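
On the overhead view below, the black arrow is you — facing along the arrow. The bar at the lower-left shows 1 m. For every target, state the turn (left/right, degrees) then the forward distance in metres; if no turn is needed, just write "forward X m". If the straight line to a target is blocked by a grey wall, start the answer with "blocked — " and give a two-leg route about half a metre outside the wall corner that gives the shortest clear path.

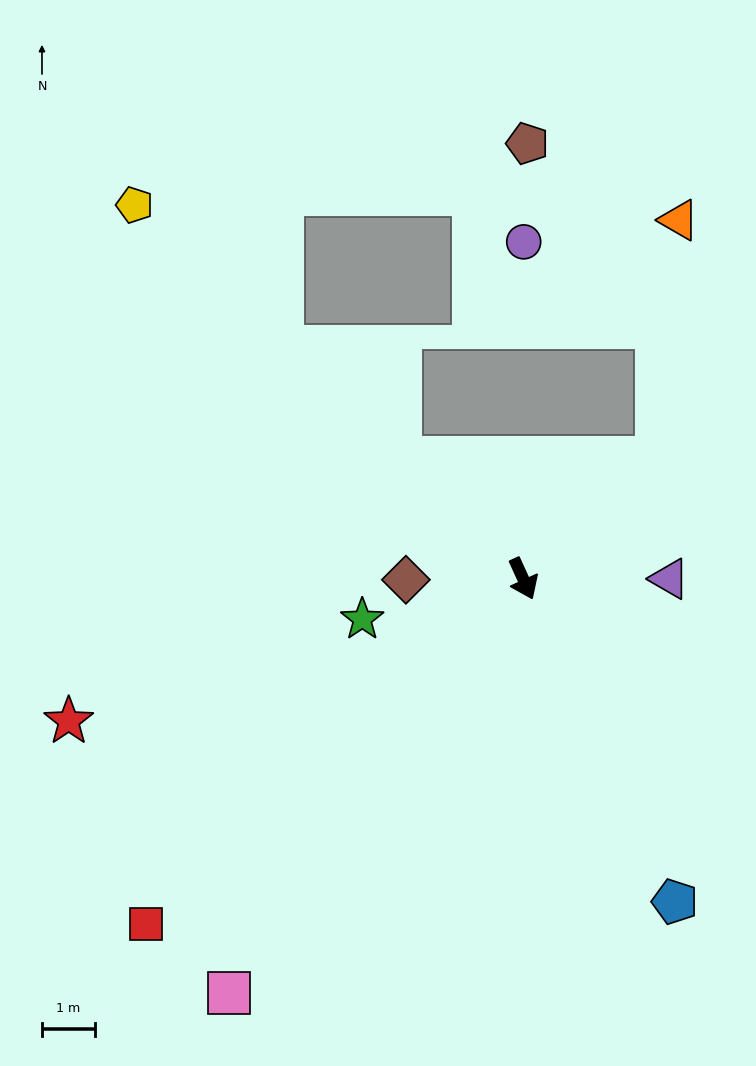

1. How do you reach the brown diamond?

turn right 114°, forward 2.2 m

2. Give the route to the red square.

turn right 72°, forward 9.6 m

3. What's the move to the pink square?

turn right 60°, forward 9.6 m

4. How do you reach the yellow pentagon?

turn right 158°, forward 10.2 m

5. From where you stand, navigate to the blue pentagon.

forward 6.7 m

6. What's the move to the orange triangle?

blocked — turn left 107°, forward 3.4 m, then turn left 43°, forward 4.5 m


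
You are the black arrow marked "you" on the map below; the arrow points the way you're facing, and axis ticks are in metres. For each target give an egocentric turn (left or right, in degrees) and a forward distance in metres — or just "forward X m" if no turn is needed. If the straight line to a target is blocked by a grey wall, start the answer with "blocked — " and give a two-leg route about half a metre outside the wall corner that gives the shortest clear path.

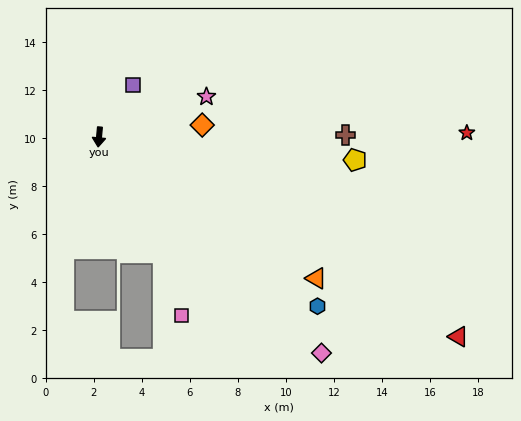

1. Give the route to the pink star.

turn left 116°, forward 4.8 m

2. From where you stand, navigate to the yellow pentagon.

turn left 90°, forward 10.7 m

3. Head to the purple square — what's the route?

turn left 152°, forward 2.6 m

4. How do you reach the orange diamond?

turn left 102°, forward 4.3 m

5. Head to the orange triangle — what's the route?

turn left 62°, forward 10.8 m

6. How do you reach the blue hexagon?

turn left 57°, forward 11.5 m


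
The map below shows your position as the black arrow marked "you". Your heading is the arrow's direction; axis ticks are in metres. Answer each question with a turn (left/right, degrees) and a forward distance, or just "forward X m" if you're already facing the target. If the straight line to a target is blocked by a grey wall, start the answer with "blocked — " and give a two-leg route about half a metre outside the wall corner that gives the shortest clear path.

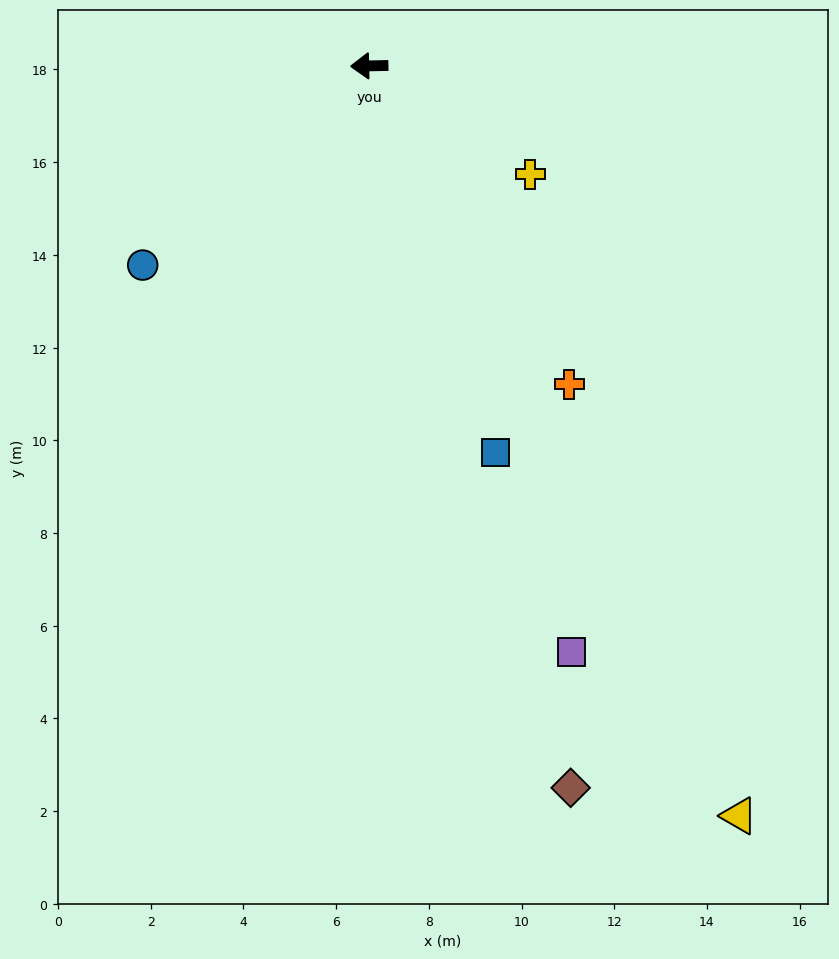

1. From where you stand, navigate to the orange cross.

turn left 121°, forward 8.1 m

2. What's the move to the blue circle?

turn left 40°, forward 6.5 m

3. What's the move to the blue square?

turn left 107°, forward 8.8 m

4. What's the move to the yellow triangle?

turn left 115°, forward 18.0 m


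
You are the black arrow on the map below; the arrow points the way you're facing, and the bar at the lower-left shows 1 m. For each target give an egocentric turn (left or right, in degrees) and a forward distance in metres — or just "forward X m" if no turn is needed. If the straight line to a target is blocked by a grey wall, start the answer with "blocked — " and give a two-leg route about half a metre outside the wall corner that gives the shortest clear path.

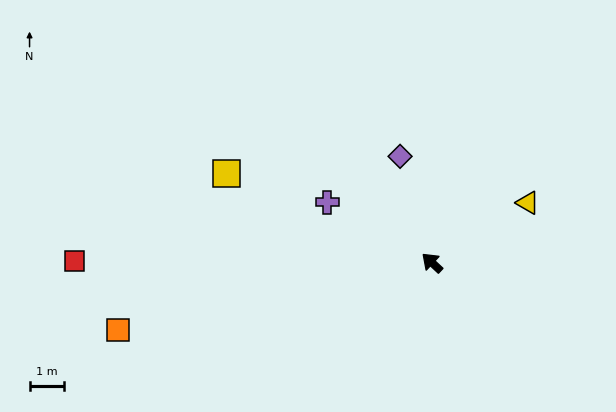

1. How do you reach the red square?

turn left 43°, forward 10.5 m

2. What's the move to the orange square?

turn left 55°, forward 9.4 m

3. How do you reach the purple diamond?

turn right 30°, forward 3.2 m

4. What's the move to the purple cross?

turn left 13°, forward 3.5 m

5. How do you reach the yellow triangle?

turn right 105°, forward 3.3 m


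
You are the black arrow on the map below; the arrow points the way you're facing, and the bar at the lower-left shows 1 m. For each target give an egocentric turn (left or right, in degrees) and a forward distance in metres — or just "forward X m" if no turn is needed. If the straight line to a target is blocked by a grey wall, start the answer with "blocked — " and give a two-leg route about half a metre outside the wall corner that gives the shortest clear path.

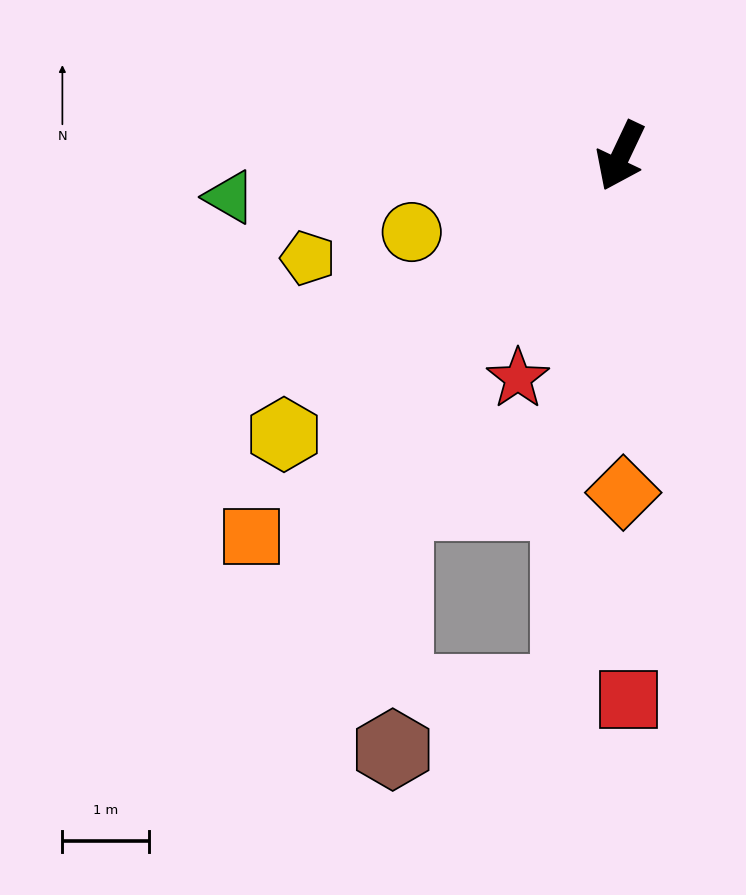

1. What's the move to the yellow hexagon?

turn right 25°, forward 5.0 m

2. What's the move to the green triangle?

turn right 59°, forward 4.5 m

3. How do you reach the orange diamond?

turn left 26°, forward 3.9 m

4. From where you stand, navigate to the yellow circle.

turn right 45°, forward 2.6 m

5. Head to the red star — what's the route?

forward 2.8 m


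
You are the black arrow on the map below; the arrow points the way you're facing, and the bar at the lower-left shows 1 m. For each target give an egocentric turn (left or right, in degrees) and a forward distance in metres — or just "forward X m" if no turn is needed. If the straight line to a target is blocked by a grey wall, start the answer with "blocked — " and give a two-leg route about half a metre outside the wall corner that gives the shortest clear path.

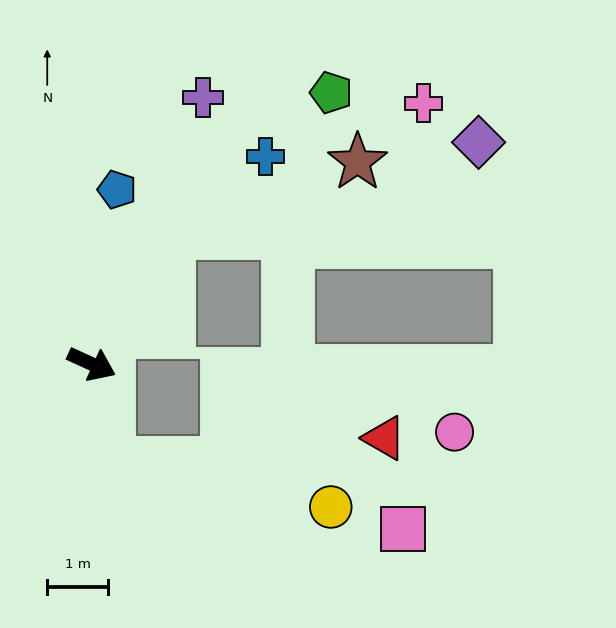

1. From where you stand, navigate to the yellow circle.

blocked — turn right 55°, forward 1.6 m, then turn left 68°, forward 3.7 m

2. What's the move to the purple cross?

turn left 92°, forward 4.7 m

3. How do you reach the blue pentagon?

turn left 106°, forward 2.9 m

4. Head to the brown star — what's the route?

blocked — turn left 84°, forward 2.5 m, then turn right 38°, forward 3.3 m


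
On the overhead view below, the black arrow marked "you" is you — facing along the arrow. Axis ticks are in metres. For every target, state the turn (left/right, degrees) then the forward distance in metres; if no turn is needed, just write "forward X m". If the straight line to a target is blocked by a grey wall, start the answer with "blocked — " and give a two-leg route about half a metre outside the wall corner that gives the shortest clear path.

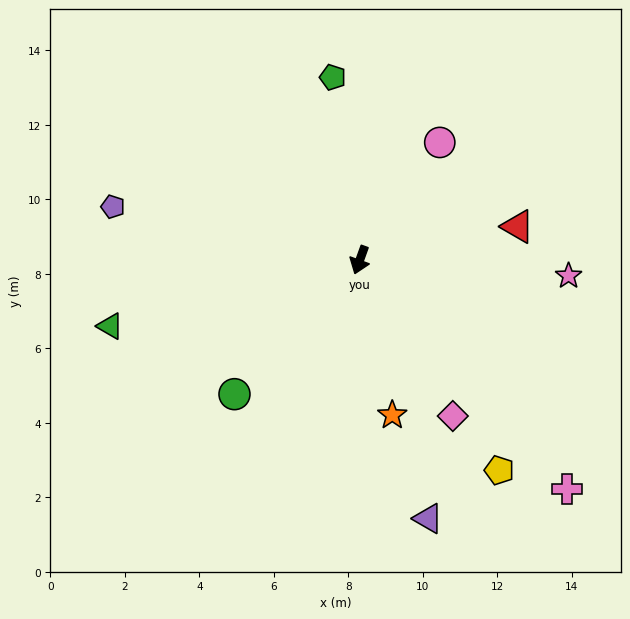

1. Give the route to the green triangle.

turn right 55°, forward 6.9 m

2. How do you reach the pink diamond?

turn left 51°, forward 4.9 m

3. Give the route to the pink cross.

turn left 62°, forward 8.3 m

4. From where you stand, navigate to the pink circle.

turn left 166°, forward 3.8 m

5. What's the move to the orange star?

turn left 32°, forward 4.3 m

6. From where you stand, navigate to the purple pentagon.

turn right 82°, forward 6.8 m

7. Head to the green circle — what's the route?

turn right 23°, forward 4.9 m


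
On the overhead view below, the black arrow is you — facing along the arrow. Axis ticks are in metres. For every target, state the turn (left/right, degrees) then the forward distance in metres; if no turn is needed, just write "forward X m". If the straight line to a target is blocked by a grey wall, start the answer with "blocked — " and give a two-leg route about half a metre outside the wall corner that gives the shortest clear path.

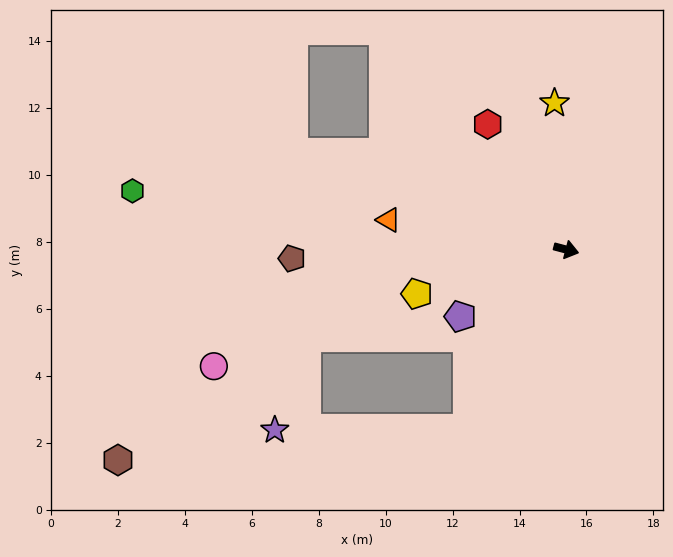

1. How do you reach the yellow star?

turn left 109°, forward 4.4 m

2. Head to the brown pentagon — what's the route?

turn right 163°, forward 8.2 m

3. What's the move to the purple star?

blocked — turn right 104°, forward 6.1 m, then turn right 61°, forward 5.7 m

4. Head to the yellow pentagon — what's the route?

turn right 149°, forward 4.7 m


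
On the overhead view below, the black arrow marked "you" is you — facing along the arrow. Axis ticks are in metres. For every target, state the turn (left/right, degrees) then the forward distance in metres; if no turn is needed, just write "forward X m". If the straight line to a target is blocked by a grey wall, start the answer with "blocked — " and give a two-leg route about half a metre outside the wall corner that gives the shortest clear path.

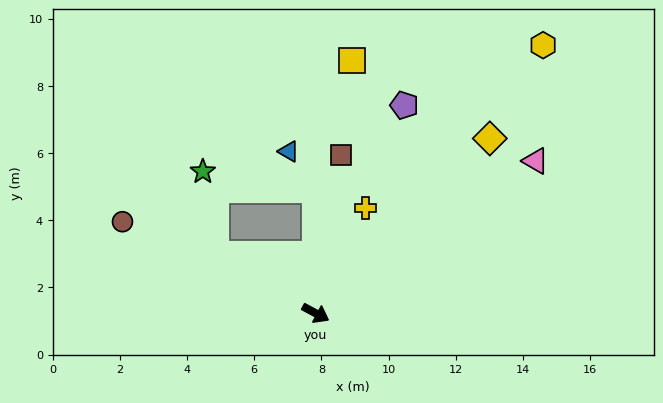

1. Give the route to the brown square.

turn left 109°, forward 4.8 m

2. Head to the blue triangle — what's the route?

blocked — turn left 118°, forward 3.7 m, then turn left 36°, forward 1.4 m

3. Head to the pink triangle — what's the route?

turn left 63°, forward 8.0 m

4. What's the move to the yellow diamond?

turn left 73°, forward 7.3 m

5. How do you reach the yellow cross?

turn left 93°, forward 3.5 m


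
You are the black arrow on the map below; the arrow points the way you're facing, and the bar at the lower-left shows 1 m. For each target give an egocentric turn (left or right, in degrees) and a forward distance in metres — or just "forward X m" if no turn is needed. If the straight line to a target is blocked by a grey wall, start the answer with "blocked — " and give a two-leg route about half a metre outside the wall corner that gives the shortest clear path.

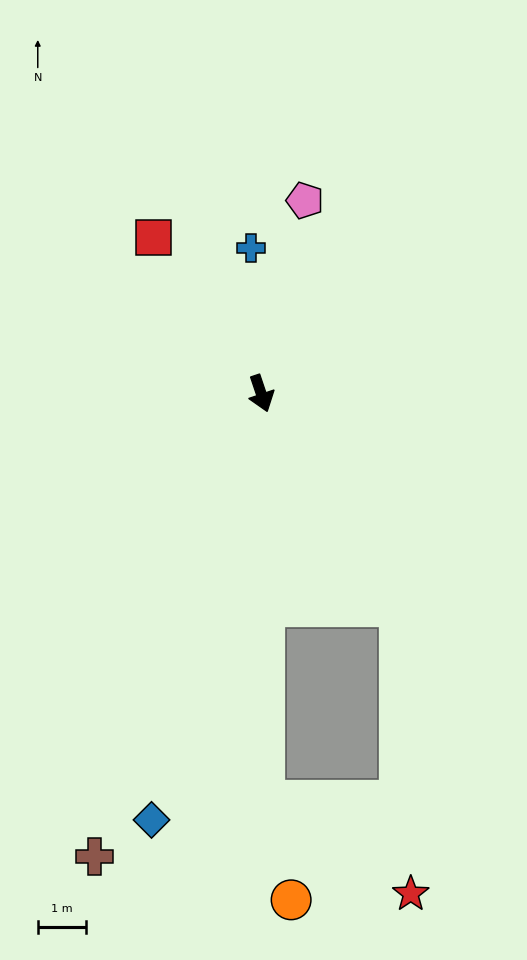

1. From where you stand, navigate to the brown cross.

turn right 38°, forward 10.3 m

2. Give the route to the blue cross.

turn left 165°, forward 3.0 m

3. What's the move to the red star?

blocked — turn left 14°, forward 5.3 m, then turn right 30°, forward 6.0 m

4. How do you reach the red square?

turn right 164°, forward 4.0 m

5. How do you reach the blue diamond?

turn right 33°, forward 9.2 m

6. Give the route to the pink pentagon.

turn left 149°, forward 4.1 m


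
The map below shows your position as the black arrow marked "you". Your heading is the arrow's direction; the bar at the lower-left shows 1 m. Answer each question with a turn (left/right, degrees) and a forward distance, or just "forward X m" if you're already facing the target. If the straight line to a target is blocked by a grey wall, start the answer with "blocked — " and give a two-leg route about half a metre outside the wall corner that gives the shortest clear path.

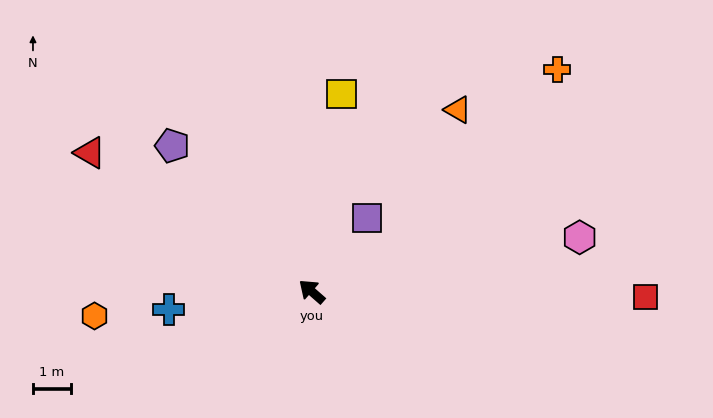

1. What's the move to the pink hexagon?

turn right 127°, forward 7.3 m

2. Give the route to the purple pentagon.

turn right 5°, forward 5.4 m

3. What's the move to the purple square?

turn right 86°, forward 2.4 m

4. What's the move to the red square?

turn right 140°, forward 8.9 m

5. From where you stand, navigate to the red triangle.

turn left 9°, forward 7.0 m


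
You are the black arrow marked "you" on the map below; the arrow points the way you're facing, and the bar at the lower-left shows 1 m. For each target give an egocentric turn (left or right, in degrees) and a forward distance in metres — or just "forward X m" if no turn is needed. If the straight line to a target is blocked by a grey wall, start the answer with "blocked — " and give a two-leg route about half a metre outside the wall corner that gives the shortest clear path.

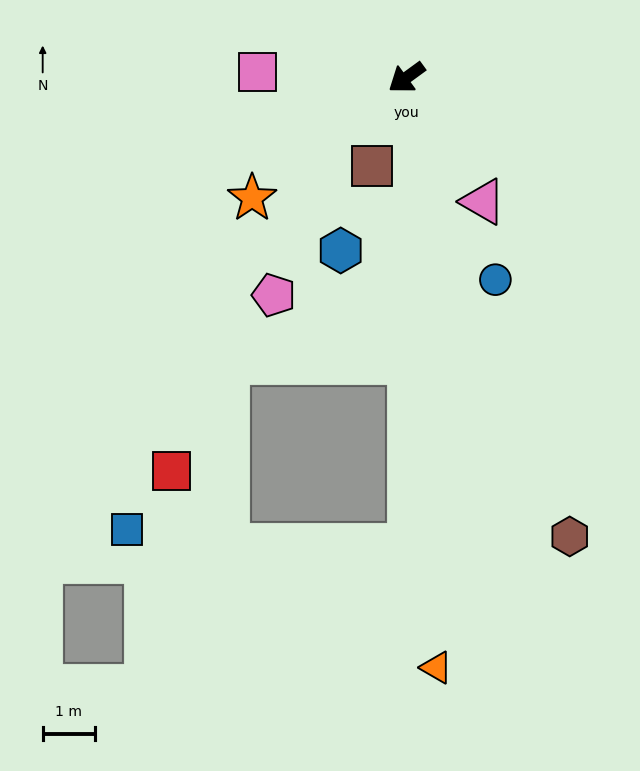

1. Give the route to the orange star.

forward 3.7 m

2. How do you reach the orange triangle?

turn left 57°, forward 11.2 m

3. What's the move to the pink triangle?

turn left 86°, forward 2.8 m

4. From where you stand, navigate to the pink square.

turn right 38°, forward 2.8 m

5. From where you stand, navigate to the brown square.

turn left 33°, forward 1.8 m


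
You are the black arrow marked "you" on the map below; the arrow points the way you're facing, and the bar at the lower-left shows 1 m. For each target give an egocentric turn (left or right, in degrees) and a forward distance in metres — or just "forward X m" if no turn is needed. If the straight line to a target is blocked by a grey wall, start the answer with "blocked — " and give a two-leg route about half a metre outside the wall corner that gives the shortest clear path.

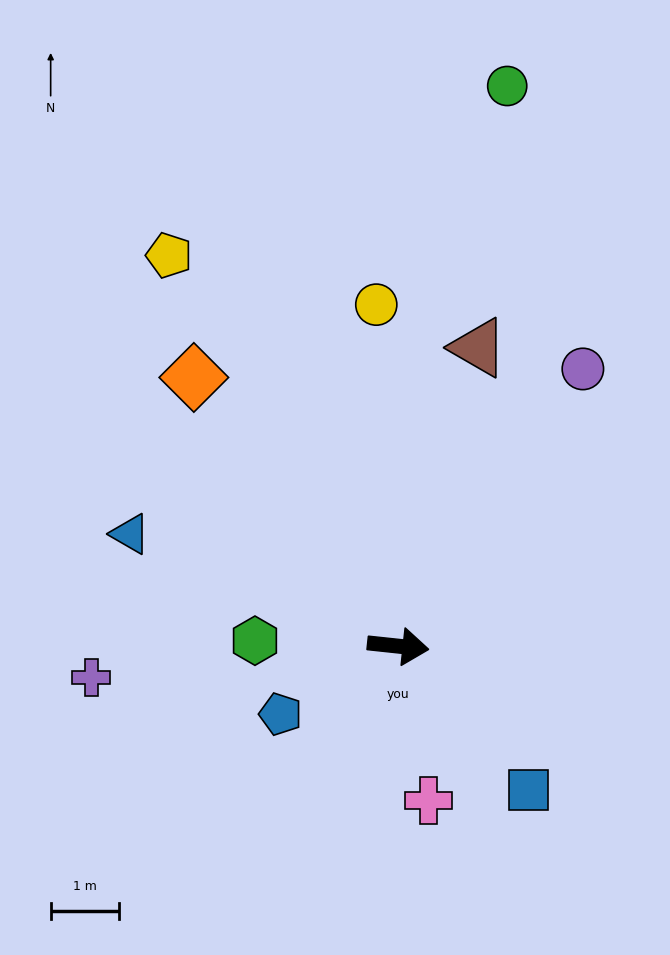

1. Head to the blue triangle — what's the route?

turn left 163°, forward 4.3 m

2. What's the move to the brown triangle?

turn left 81°, forward 4.5 m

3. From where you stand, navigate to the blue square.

turn right 42°, forward 2.9 m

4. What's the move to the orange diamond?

turn left 133°, forward 5.0 m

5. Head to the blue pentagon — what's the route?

turn right 144°, forward 2.0 m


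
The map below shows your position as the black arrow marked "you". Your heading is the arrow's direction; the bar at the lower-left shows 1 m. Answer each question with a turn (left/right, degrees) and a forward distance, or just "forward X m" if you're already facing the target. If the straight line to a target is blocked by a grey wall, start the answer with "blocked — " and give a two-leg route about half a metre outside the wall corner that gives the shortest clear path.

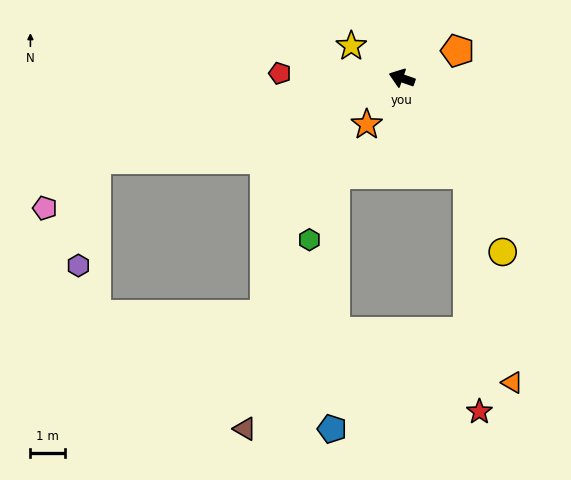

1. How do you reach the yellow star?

turn right 13°, forward 1.7 m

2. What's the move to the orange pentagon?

turn right 135°, forward 1.8 m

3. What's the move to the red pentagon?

turn left 17°, forward 3.5 m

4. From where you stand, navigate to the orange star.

turn left 72°, forward 1.7 m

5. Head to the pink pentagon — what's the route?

blocked — turn left 34°, forward 9.1 m, then turn left 29°, forward 2.0 m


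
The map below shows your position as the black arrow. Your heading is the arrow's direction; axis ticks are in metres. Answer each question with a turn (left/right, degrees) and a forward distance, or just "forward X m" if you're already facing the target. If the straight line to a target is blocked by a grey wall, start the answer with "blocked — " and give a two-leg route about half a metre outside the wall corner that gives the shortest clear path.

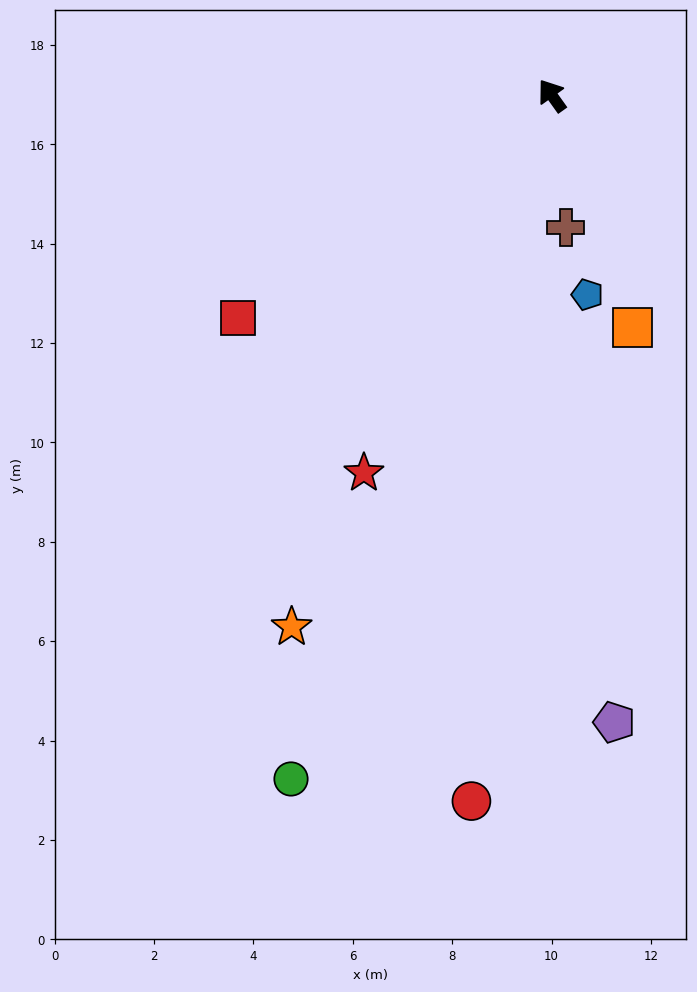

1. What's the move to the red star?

turn left 118°, forward 8.5 m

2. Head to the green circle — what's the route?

turn left 124°, forward 14.7 m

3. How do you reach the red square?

turn left 90°, forward 7.7 m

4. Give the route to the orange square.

turn left 164°, forward 4.9 m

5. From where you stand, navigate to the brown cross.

turn left 150°, forward 2.7 m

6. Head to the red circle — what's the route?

turn left 138°, forward 14.3 m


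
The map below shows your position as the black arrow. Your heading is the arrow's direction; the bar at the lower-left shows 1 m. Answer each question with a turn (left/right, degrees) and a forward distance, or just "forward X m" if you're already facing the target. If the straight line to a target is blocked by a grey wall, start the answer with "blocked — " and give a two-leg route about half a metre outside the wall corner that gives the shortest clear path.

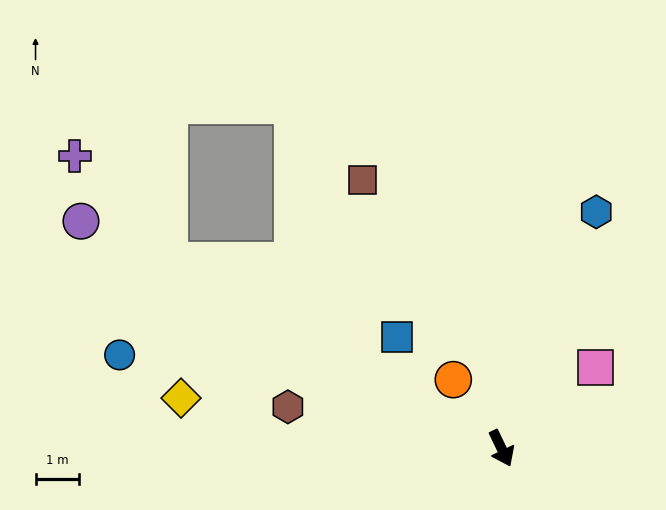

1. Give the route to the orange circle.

turn right 171°, forward 1.9 m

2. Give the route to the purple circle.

turn right 144°, forward 10.9 m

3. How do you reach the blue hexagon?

turn left 133°, forward 5.8 m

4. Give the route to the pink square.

turn left 105°, forward 2.8 m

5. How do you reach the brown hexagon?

turn right 127°, forward 5.0 m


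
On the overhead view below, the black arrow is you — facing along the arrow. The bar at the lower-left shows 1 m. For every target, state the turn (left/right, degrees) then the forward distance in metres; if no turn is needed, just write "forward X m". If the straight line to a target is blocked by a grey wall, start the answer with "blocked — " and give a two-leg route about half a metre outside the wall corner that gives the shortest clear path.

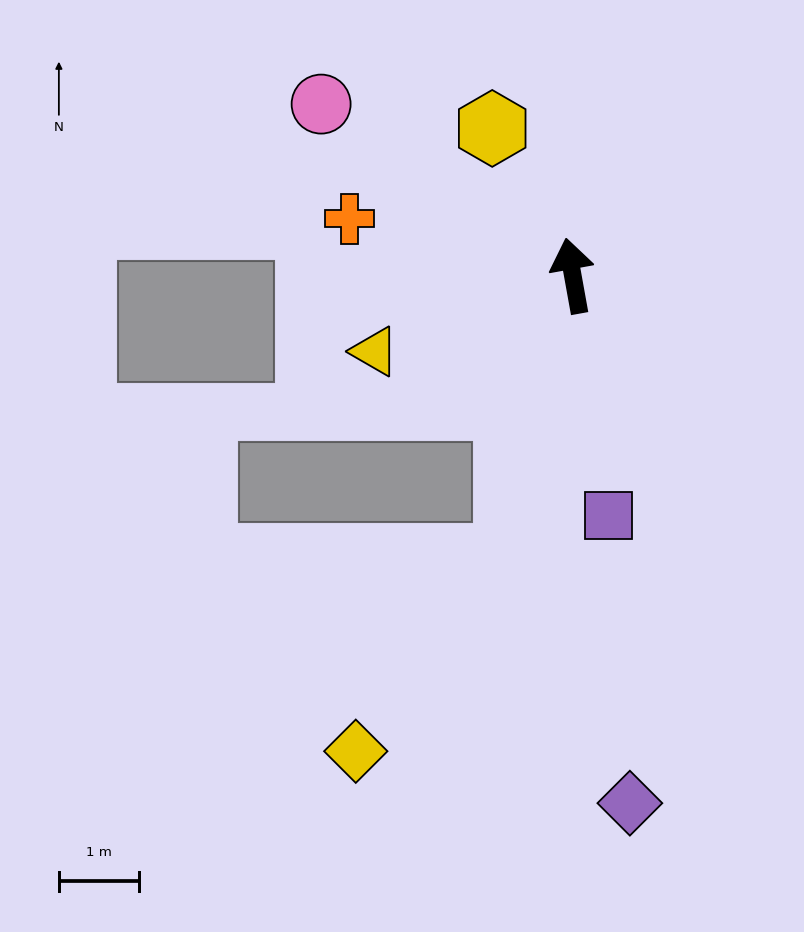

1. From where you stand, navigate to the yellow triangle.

turn left 101°, forward 2.6 m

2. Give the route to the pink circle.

turn left 45°, forward 3.8 m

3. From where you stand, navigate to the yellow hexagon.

turn left 18°, forward 2.1 m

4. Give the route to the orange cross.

turn left 65°, forward 2.9 m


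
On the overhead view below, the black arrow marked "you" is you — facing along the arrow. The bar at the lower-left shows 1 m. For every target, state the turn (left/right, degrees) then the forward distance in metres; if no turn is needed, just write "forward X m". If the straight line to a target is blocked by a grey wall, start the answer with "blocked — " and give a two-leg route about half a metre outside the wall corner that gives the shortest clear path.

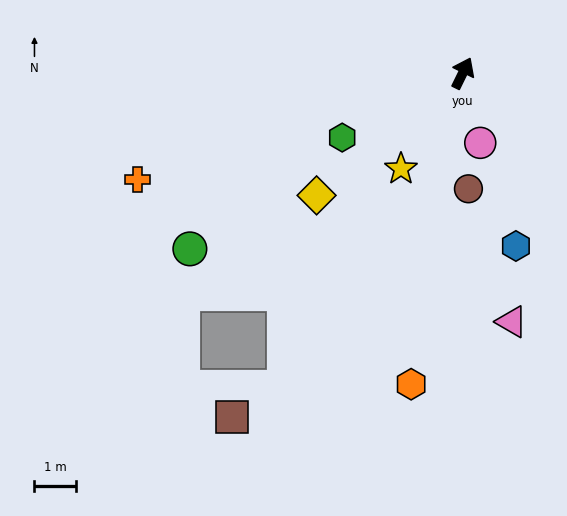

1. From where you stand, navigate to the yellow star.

turn left 173°, forward 2.7 m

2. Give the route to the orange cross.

turn left 134°, forward 8.2 m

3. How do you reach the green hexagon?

turn left 144°, forward 3.3 m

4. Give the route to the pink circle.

turn right 140°, forward 1.7 m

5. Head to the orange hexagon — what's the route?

turn right 163°, forward 7.6 m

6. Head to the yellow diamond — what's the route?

turn left 156°, forward 4.6 m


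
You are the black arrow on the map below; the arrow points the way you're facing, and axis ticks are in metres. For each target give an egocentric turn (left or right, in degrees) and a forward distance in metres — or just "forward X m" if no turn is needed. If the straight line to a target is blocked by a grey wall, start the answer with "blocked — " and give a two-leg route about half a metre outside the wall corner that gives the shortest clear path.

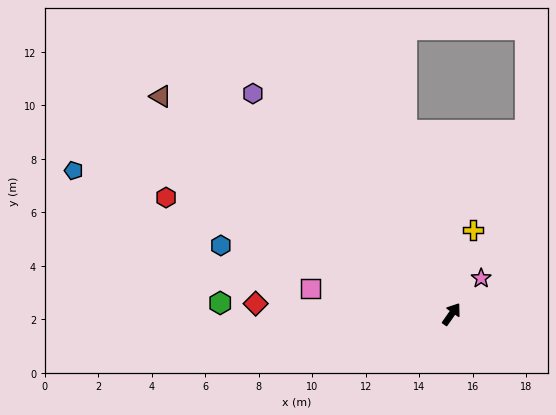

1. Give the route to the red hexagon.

turn left 103°, forward 11.5 m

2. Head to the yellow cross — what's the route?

turn left 21°, forward 3.2 m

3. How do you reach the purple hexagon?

turn left 77°, forward 11.1 m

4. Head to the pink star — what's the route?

turn right 5°, forward 1.7 m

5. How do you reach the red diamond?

turn left 122°, forward 7.3 m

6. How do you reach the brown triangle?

turn left 88°, forward 13.6 m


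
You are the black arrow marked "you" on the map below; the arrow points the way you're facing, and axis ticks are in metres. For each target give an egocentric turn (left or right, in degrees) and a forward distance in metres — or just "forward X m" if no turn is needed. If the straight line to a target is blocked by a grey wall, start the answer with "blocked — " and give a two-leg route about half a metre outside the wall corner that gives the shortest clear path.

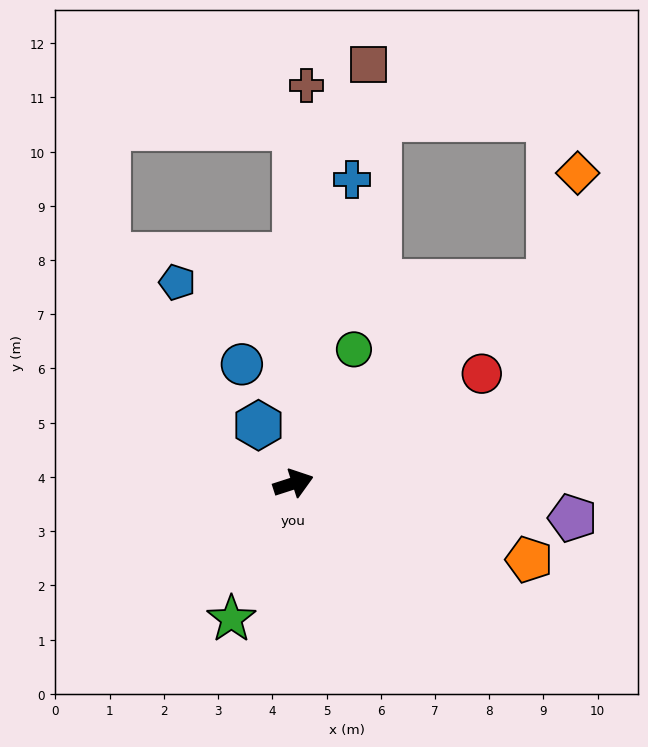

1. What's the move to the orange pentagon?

turn right 36°, forward 4.6 m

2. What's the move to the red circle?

turn left 12°, forward 4.0 m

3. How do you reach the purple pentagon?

turn right 25°, forward 5.2 m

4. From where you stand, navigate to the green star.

turn right 132°, forward 2.7 m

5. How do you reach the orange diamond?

blocked — turn left 20°, forward 6.0 m, then turn left 38°, forward 2.1 m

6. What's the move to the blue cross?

turn left 61°, forward 5.7 m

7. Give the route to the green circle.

turn left 48°, forward 2.7 m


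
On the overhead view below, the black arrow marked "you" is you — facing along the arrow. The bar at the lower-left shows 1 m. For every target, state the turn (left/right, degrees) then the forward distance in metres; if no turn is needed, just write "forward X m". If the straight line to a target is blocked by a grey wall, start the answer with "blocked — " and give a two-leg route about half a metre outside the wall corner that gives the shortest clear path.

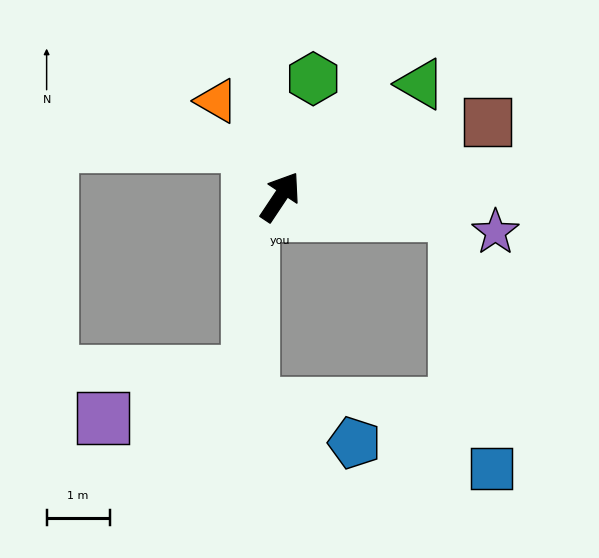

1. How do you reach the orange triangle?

turn left 67°, forward 1.8 m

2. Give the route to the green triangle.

turn right 18°, forward 2.9 m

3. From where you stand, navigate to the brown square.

turn right 36°, forward 3.5 m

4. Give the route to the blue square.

blocked — turn right 62°, forward 2.8 m, then turn right 76°, forward 4.1 m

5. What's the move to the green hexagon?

turn left 18°, forward 1.9 m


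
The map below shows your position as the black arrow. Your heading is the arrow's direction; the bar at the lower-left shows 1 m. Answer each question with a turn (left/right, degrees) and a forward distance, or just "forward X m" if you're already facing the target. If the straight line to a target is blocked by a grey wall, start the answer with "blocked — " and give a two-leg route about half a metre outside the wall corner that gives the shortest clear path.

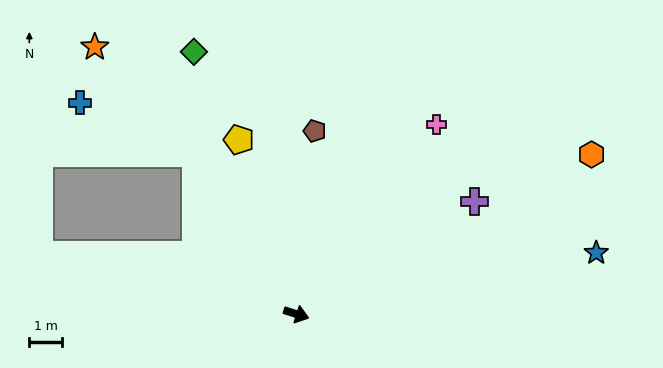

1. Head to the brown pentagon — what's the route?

turn left 102°, forward 5.7 m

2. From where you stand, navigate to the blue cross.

blocked — turn left 140°, forward 5.9 m, then turn left 34°, forward 3.9 m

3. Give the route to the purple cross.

turn left 50°, forward 6.5 m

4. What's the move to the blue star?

turn left 29°, forward 9.5 m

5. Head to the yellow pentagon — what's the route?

turn left 126°, forward 5.7 m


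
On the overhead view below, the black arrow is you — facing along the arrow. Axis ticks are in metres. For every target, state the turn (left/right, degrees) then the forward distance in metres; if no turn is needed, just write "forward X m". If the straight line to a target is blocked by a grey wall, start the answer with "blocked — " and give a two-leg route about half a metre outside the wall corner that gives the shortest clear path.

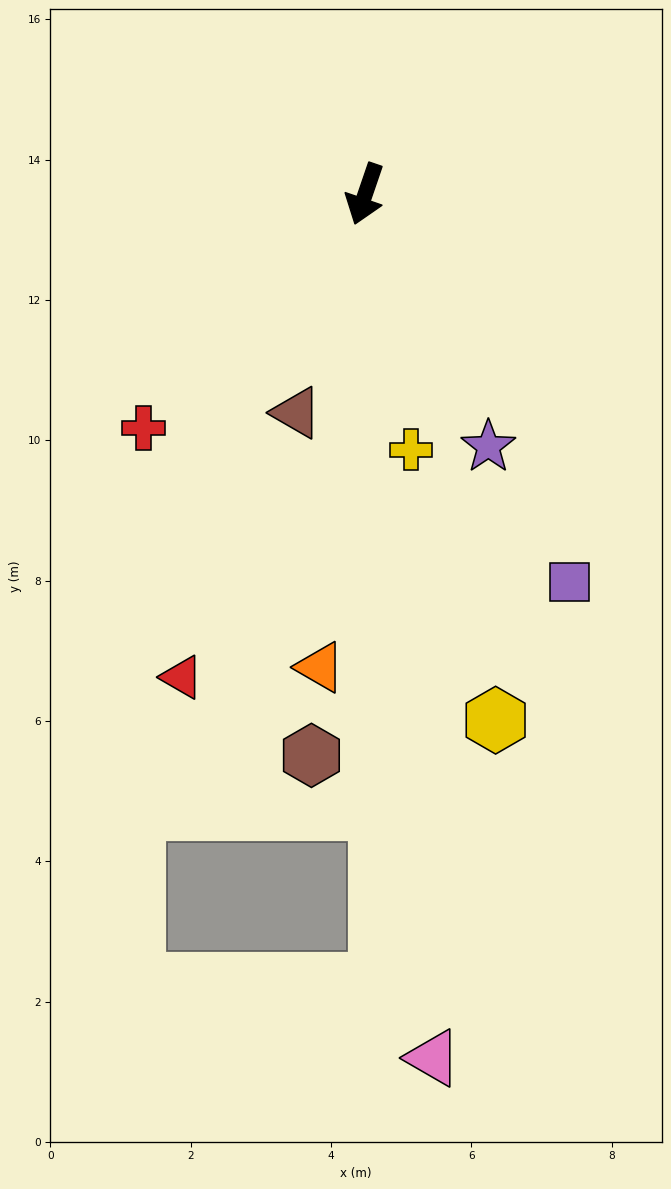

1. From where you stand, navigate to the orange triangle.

turn left 13°, forward 6.8 m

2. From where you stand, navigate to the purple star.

turn left 45°, forward 4.0 m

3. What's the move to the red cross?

turn right 25°, forward 4.6 m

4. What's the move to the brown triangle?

forward 3.3 m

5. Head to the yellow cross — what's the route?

turn left 29°, forward 3.7 m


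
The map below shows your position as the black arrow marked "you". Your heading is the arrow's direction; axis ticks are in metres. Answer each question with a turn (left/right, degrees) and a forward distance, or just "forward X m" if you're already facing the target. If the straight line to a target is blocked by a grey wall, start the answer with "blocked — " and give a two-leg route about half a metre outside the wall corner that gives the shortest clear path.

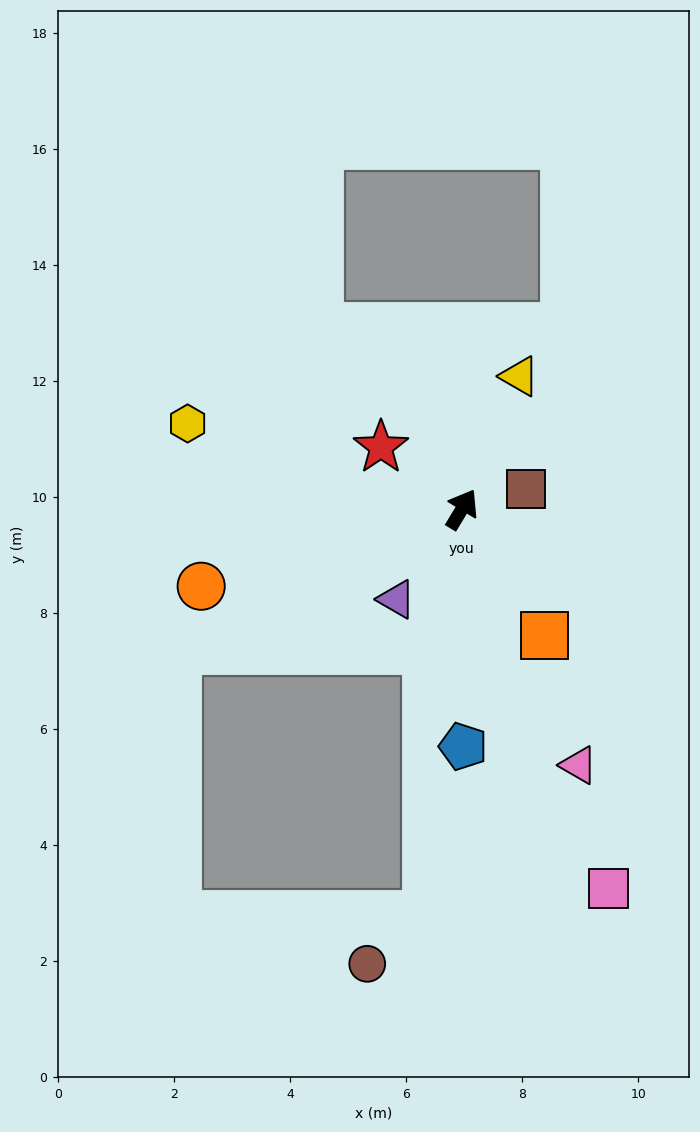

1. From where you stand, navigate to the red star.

turn left 84°, forward 1.8 m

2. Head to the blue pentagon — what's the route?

turn right 149°, forward 4.1 m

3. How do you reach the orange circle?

turn left 138°, forward 4.7 m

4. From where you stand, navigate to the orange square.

turn right 116°, forward 2.6 m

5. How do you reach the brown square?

turn right 42°, forward 1.2 m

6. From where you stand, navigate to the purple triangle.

turn left 175°, forward 1.9 m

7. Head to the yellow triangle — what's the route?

turn left 8°, forward 2.5 m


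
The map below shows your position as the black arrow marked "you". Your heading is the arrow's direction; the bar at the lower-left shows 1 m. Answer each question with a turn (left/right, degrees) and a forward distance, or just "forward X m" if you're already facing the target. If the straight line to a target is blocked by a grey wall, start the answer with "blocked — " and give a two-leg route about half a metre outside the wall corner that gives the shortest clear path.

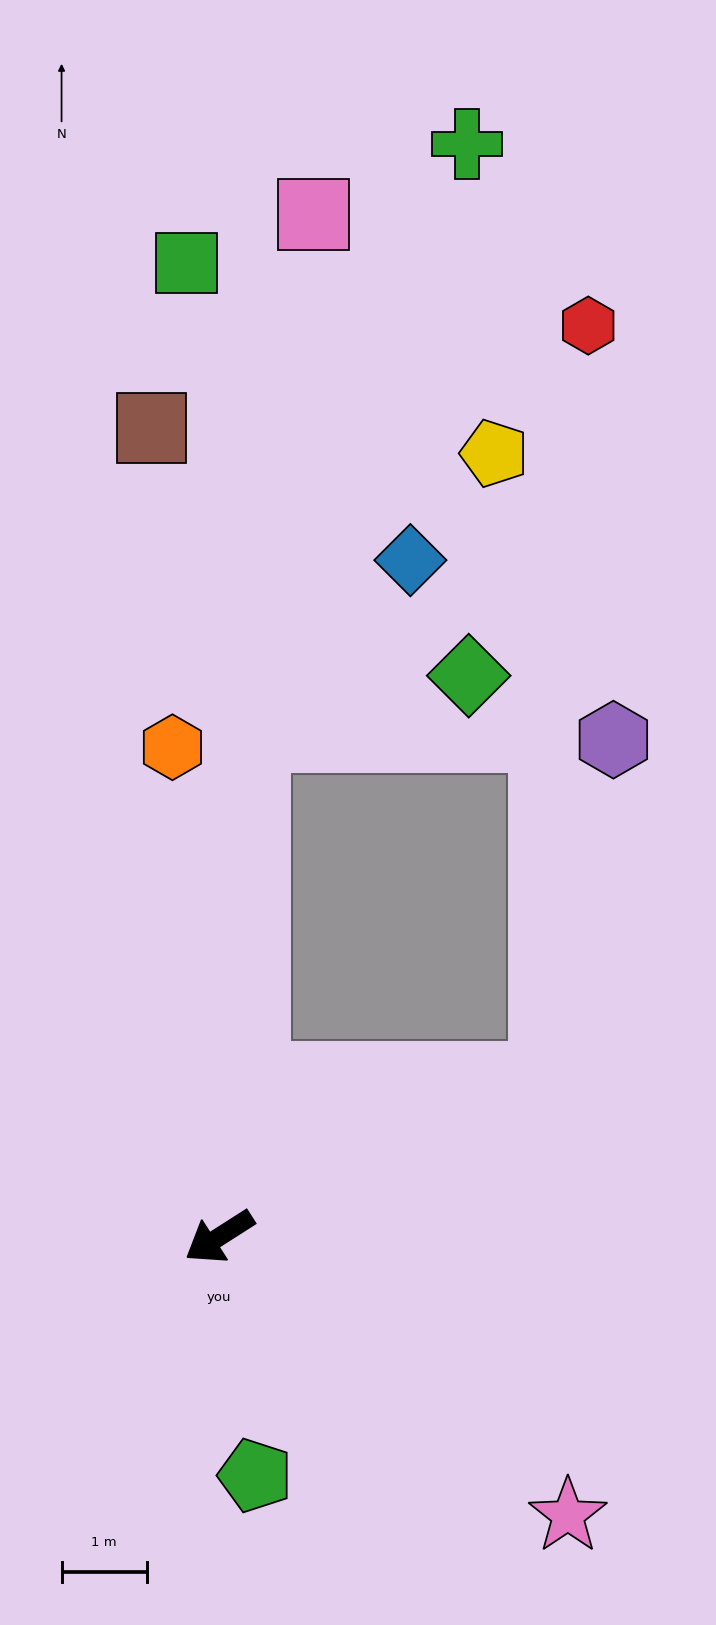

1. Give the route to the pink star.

turn left 109°, forward 5.2 m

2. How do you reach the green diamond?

blocked — turn right 126°, forward 5.9 m, then turn right 71°, forward 2.6 m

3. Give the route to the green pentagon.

turn left 66°, forward 2.8 m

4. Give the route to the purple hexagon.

blocked — turn left 173°, forward 4.3 m, then turn left 53°, forward 4.1 m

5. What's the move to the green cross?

blocked — turn right 126°, forward 5.9 m, then turn right 16°, forward 7.4 m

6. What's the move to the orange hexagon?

turn right 117°, forward 5.8 m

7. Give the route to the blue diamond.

blocked — turn right 126°, forward 5.9 m, then turn right 38°, forward 2.8 m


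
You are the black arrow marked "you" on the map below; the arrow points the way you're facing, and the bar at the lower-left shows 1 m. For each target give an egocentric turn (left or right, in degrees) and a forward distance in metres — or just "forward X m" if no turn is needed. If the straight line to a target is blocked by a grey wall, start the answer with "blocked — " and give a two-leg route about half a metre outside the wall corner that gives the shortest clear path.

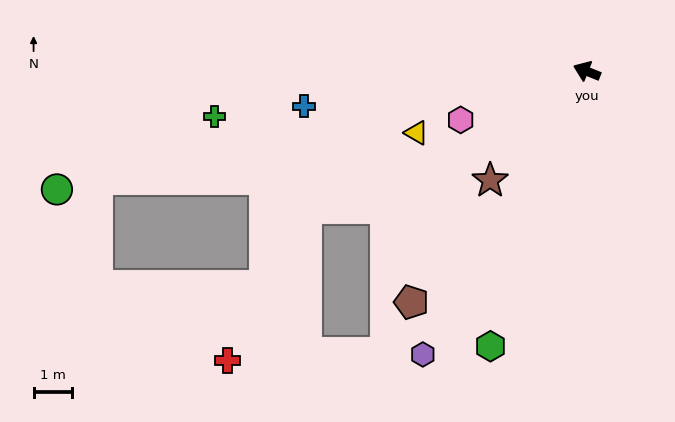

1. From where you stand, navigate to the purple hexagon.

turn left 82°, forward 8.6 m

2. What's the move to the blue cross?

turn left 29°, forward 7.5 m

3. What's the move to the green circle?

turn left 34°, forward 14.3 m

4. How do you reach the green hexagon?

turn left 93°, forward 7.7 m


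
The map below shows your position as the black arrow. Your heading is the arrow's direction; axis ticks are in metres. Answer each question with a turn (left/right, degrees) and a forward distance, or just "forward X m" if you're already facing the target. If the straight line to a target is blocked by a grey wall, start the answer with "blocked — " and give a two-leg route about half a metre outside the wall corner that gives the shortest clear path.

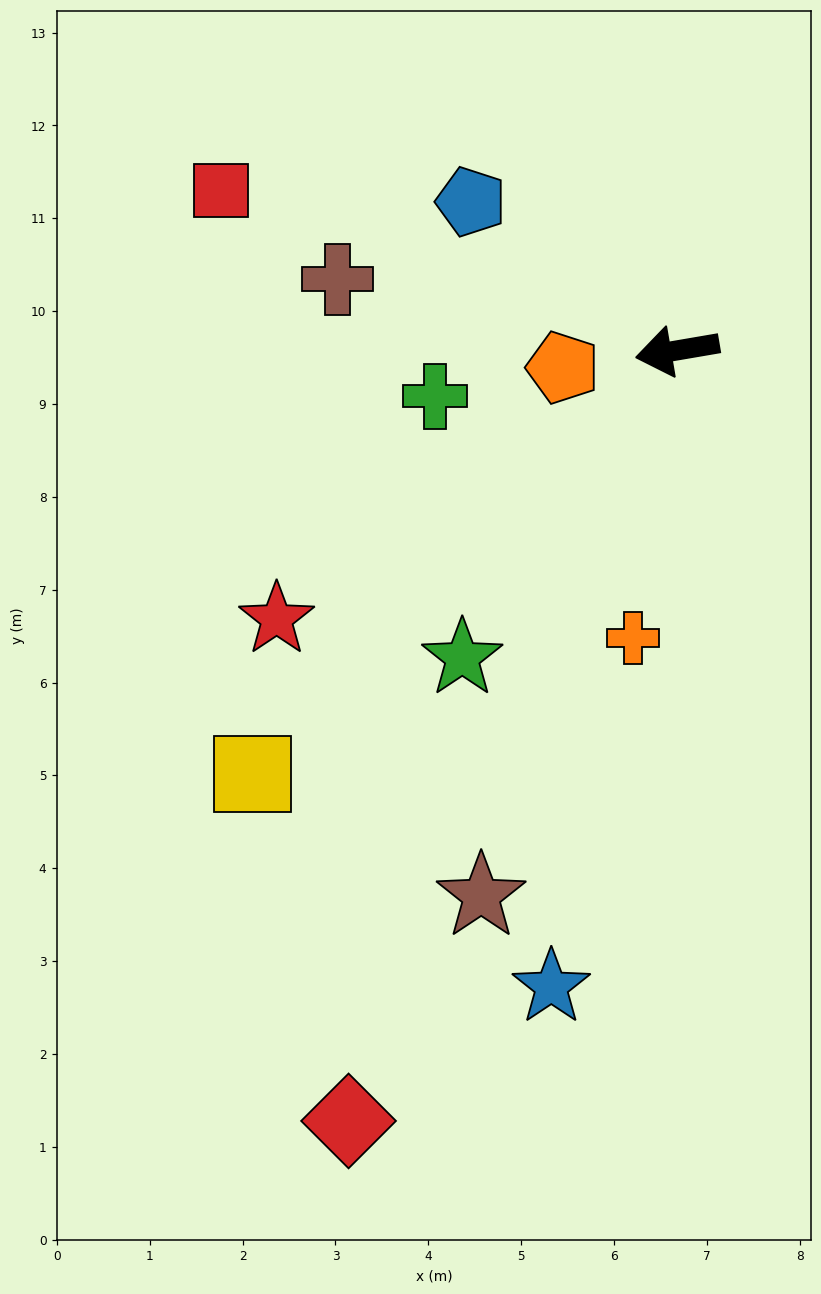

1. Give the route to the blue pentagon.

turn right 45°, forward 2.7 m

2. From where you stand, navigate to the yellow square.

turn left 35°, forward 6.5 m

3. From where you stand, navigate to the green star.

turn left 45°, forward 4.0 m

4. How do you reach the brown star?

turn left 61°, forward 6.2 m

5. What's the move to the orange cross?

turn left 72°, forward 3.1 m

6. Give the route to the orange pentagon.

forward 1.2 m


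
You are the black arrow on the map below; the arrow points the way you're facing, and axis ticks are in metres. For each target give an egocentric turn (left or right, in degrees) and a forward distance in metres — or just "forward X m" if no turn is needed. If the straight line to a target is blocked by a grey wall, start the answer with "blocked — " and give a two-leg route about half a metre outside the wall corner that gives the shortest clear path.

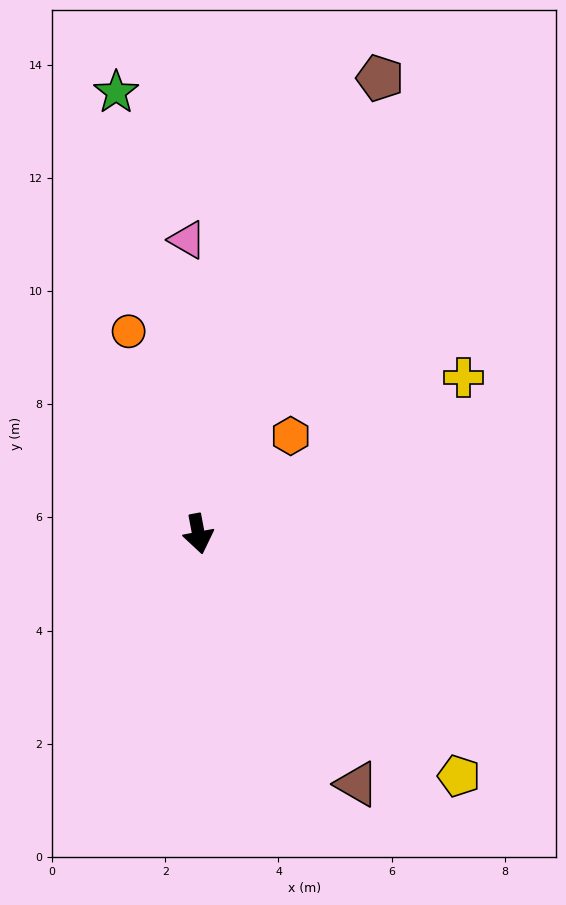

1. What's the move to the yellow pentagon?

turn left 36°, forward 6.3 m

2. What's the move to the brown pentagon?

turn left 148°, forward 8.7 m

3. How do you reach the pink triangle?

turn left 171°, forward 5.2 m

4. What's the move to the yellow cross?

turn left 110°, forward 5.4 m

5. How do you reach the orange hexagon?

turn left 126°, forward 2.4 m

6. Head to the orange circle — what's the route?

turn right 172°, forward 3.8 m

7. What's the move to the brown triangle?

turn left 22°, forward 5.2 m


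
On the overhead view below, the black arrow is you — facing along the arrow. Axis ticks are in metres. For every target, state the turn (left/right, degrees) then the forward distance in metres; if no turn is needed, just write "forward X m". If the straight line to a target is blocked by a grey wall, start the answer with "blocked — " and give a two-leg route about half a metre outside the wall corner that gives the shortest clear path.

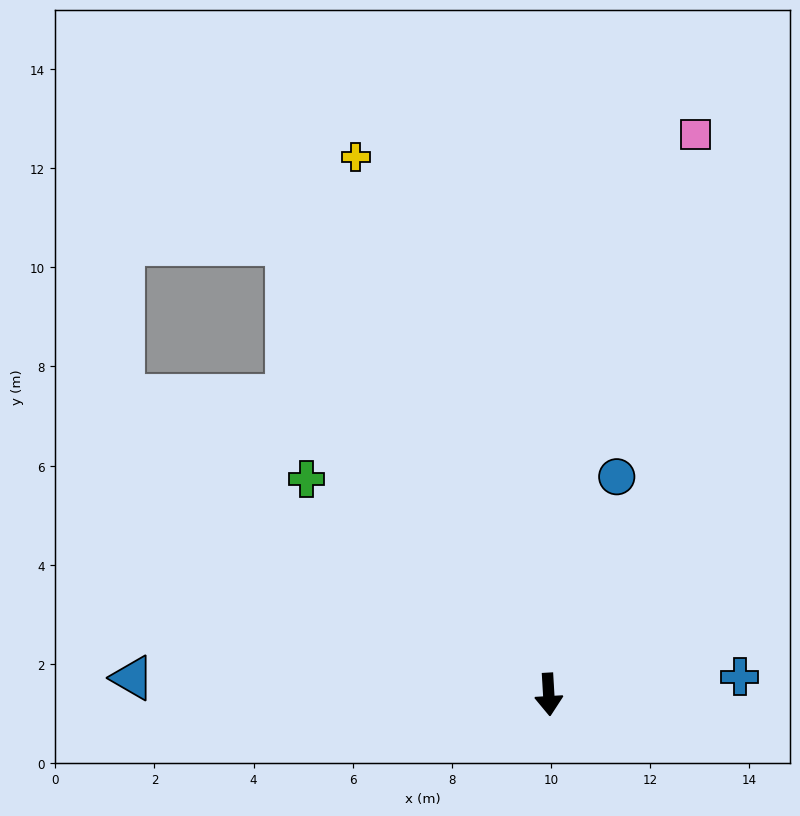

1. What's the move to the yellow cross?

turn right 164°, forward 11.5 m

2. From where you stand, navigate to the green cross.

turn right 135°, forward 6.5 m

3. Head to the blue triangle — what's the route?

turn right 96°, forward 8.4 m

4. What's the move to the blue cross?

turn left 92°, forward 3.9 m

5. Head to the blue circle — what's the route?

turn left 159°, forward 4.6 m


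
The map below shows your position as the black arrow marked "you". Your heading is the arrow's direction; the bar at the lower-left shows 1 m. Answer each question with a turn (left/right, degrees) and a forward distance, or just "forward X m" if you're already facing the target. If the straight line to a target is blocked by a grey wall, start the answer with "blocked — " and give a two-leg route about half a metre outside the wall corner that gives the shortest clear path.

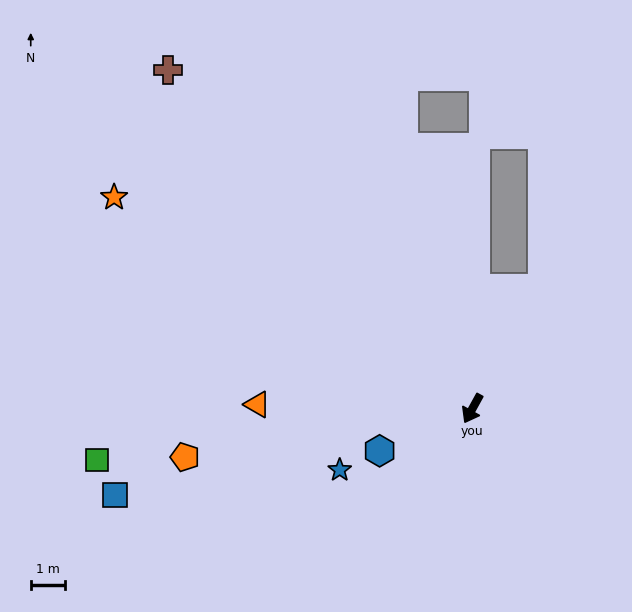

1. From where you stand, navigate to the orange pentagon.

turn right 52°, forward 8.4 m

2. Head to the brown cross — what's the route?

turn right 109°, forward 13.1 m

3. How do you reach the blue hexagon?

turn right 37°, forward 2.9 m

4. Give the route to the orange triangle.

turn right 62°, forward 6.2 m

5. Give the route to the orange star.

turn right 92°, forward 12.0 m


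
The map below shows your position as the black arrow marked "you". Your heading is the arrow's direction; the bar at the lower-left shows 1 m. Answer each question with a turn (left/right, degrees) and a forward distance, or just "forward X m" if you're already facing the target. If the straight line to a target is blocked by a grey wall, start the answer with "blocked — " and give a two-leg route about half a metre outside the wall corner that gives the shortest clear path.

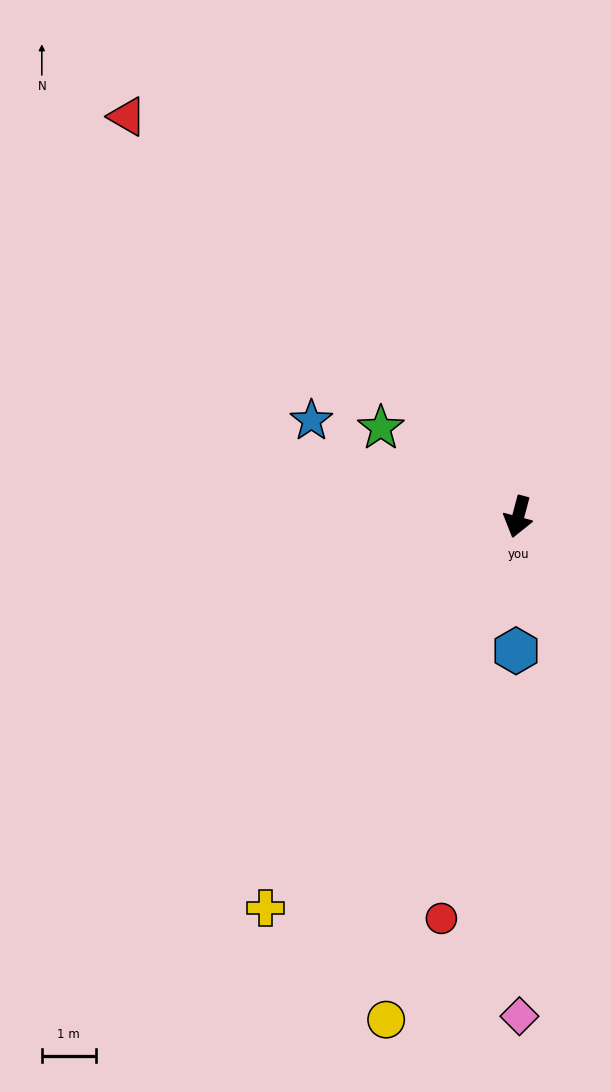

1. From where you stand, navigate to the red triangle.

turn right 121°, forward 10.4 m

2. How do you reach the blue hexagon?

turn left 14°, forward 2.5 m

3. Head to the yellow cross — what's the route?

turn right 18°, forward 8.6 m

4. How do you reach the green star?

turn right 108°, forward 3.0 m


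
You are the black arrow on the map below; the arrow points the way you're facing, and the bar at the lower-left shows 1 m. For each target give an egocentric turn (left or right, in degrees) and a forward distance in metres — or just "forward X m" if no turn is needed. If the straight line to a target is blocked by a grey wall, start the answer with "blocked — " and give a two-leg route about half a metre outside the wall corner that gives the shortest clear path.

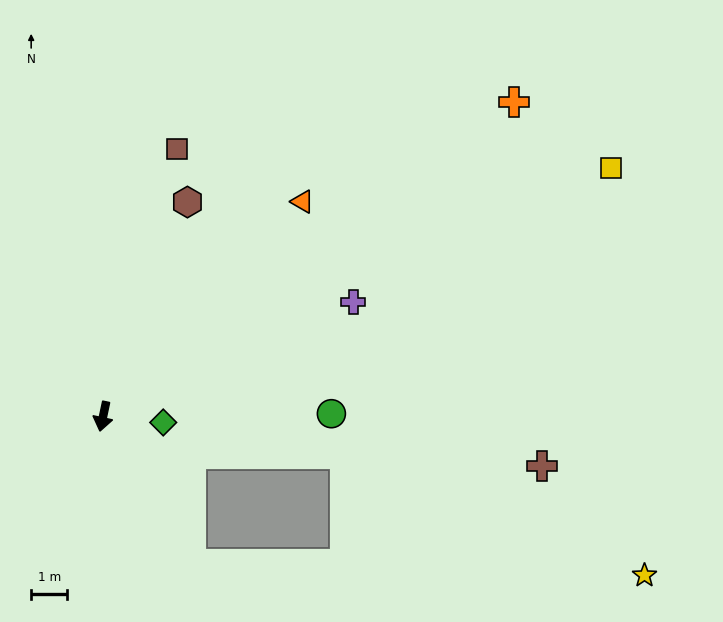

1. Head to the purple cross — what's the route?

turn left 127°, forward 7.7 m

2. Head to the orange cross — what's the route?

turn left 139°, forward 14.4 m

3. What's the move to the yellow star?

blocked — turn left 43°, forward 4.8 m, then turn left 57°, forward 12.6 m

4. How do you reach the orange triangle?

turn left 149°, forward 8.2 m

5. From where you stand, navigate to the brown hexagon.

turn left 170°, forward 6.4 m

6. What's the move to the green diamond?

turn left 96°, forward 1.7 m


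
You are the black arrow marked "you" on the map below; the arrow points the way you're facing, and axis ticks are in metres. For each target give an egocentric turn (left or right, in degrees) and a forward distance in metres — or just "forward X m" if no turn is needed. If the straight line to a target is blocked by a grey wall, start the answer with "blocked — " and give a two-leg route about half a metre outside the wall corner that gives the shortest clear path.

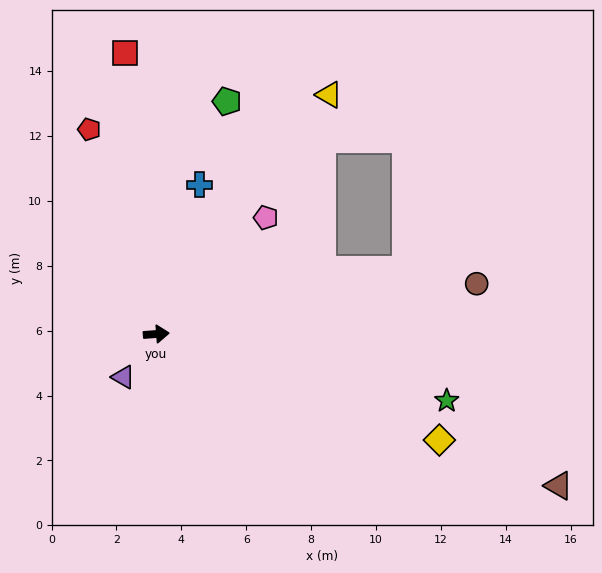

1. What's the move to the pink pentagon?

turn left 42°, forward 4.9 m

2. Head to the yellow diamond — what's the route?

turn right 25°, forward 9.3 m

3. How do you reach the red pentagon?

turn left 104°, forward 6.6 m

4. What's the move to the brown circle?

turn left 5°, forward 10.0 m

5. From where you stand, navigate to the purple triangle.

turn right 132°, forward 1.7 m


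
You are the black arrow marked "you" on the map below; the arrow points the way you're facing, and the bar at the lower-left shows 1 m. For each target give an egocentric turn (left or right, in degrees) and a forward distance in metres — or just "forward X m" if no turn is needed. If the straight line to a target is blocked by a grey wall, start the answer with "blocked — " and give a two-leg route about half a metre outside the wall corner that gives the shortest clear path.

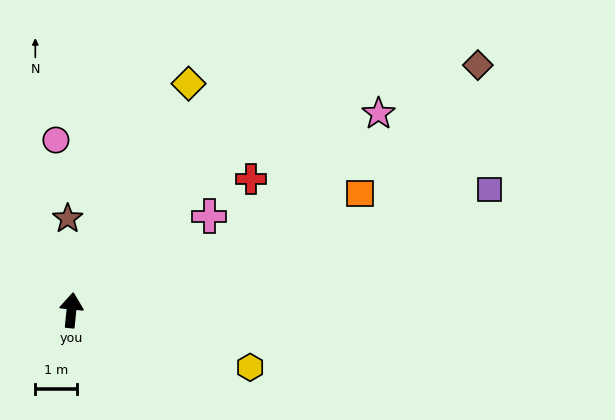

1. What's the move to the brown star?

turn left 8°, forward 2.2 m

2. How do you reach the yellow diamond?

turn right 22°, forward 6.1 m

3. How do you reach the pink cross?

turn right 50°, forward 4.0 m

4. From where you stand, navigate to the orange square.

turn right 62°, forward 7.4 m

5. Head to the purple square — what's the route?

turn right 68°, forward 10.4 m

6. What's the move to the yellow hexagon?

turn right 102°, forward 4.5 m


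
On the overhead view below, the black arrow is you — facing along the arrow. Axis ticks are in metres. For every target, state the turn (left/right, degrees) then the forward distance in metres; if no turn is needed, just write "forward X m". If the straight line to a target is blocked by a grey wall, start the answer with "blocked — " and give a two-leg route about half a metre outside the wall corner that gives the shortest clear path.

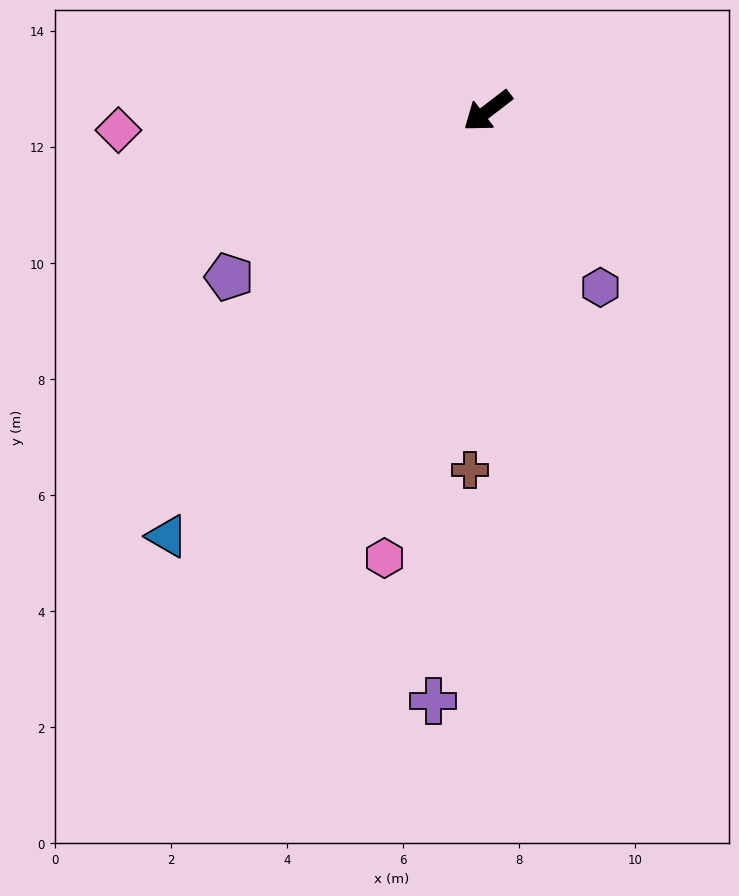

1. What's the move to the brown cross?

turn left 50°, forward 6.2 m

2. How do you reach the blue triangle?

turn left 16°, forward 9.2 m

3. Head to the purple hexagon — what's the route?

turn left 85°, forward 3.6 m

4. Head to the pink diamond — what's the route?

turn right 34°, forward 6.4 m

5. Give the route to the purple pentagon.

turn right 5°, forward 5.3 m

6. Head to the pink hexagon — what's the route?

turn left 40°, forward 7.9 m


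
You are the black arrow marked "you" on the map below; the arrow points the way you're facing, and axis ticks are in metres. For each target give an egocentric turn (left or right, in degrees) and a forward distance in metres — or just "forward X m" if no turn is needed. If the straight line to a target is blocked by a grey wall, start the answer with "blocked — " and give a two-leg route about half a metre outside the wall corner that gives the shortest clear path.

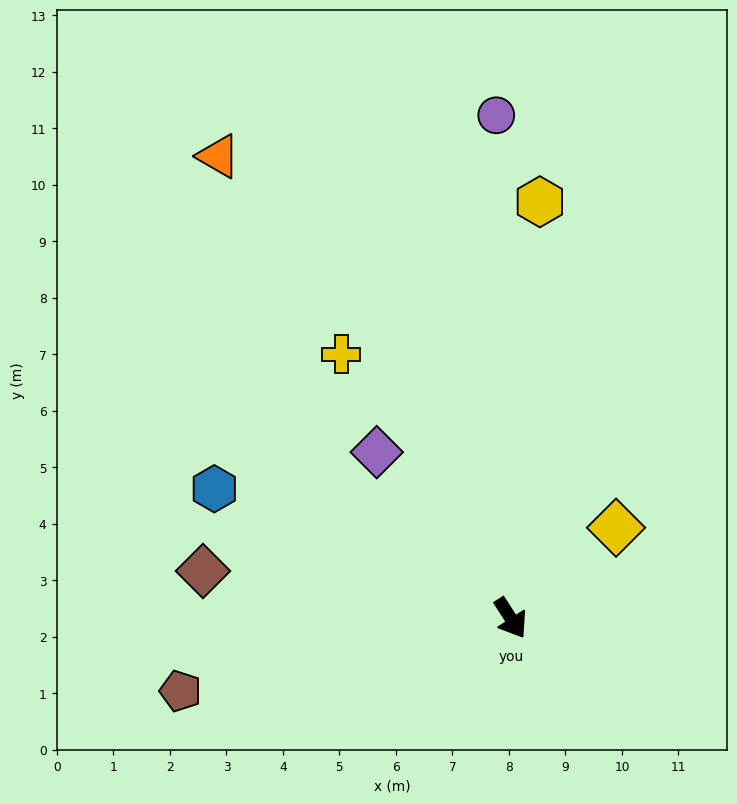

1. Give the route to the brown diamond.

turn right 131°, forward 5.5 m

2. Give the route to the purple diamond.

turn right 174°, forward 3.8 m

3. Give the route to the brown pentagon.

turn right 110°, forward 6.0 m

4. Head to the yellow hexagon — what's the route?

turn left 143°, forward 7.4 m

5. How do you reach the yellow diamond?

turn left 98°, forward 2.5 m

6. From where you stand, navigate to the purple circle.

turn left 149°, forward 8.9 m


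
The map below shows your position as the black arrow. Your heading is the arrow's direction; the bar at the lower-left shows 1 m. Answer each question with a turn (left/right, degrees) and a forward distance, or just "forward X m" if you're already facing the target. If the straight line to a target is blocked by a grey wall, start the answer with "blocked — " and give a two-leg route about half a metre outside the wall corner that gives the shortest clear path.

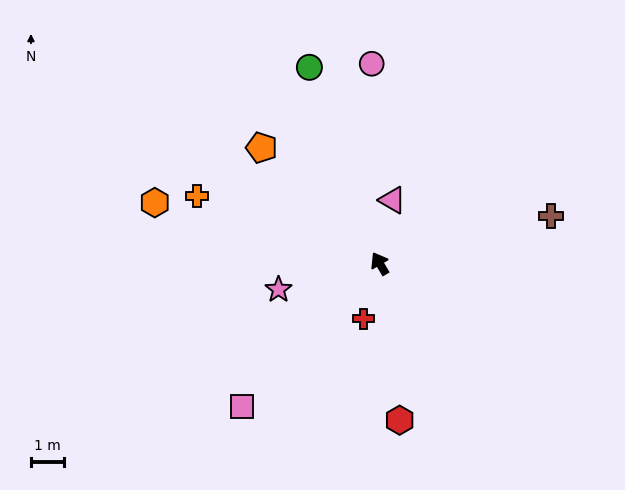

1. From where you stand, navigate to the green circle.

turn right 11°, forward 6.3 m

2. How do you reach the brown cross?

turn right 105°, forward 5.4 m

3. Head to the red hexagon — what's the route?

turn left 157°, forward 4.8 m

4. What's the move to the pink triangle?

turn right 42°, forward 2.0 m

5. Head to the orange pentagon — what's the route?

turn left 15°, forward 5.0 m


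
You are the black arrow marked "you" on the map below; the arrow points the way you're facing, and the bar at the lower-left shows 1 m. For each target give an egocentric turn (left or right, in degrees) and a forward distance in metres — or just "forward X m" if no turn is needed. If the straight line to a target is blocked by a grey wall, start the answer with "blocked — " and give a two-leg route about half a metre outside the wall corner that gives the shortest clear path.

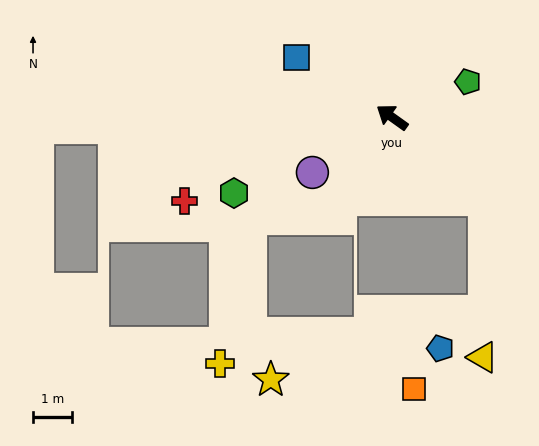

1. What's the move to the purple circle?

turn left 70°, forward 2.5 m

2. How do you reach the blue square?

turn left 4°, forward 2.9 m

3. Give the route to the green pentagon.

turn right 119°, forward 2.1 m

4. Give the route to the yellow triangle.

blocked — turn left 174°, forward 3.2 m, then turn right 49°, forward 4.0 m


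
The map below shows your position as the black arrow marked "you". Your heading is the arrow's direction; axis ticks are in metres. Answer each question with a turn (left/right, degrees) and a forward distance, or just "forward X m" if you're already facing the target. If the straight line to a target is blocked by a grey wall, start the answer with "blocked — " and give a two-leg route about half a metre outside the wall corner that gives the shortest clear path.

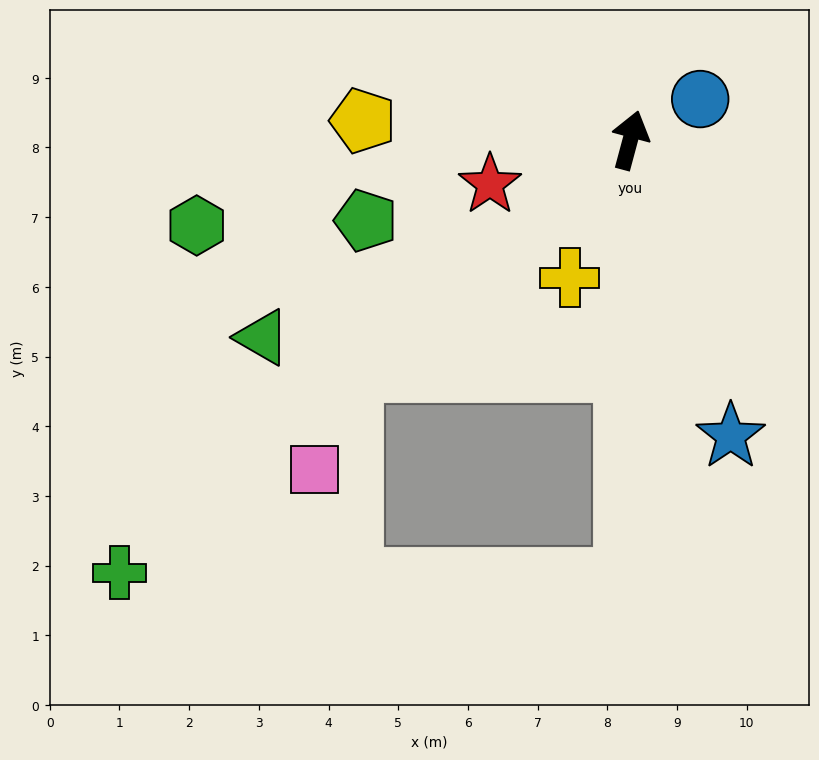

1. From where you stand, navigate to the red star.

turn left 123°, forward 2.1 m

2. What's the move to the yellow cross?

turn left 171°, forward 2.2 m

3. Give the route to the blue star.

turn right 146°, forward 4.5 m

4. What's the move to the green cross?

turn left 145°, forward 9.6 m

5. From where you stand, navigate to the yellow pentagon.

turn left 101°, forward 3.8 m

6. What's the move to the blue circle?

turn right 45°, forward 1.2 m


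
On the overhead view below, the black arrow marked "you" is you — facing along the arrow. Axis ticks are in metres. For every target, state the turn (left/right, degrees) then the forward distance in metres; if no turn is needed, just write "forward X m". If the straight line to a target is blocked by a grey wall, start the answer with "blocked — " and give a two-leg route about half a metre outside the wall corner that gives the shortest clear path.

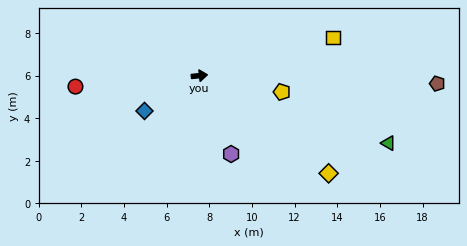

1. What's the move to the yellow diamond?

turn right 43°, forward 7.6 m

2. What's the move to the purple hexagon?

turn right 74°, forward 4.0 m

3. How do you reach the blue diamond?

turn right 153°, forward 3.1 m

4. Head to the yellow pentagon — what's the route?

turn right 17°, forward 3.9 m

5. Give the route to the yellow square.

turn left 10°, forward 6.5 m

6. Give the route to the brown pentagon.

turn right 8°, forward 11.2 m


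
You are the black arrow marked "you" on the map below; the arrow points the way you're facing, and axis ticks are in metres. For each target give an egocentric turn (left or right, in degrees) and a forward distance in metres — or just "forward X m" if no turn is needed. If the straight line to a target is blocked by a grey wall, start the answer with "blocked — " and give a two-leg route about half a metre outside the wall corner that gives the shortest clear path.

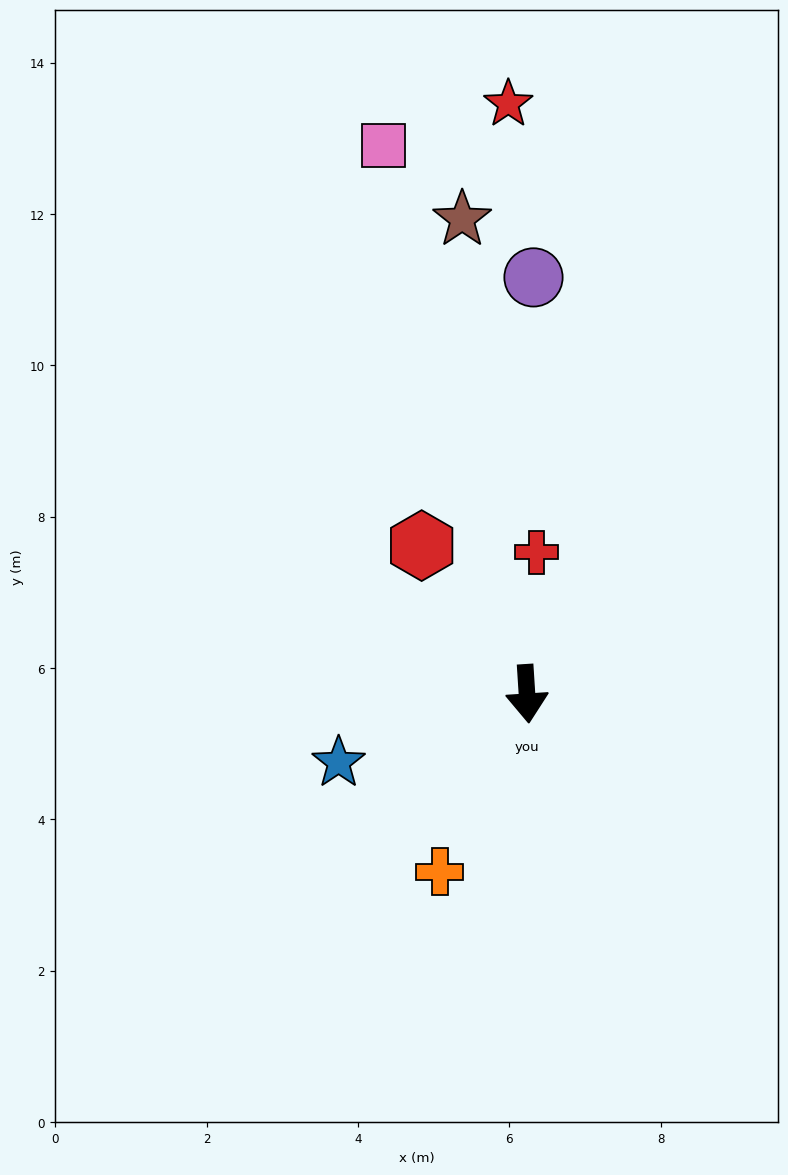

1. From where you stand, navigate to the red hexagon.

turn right 148°, forward 2.4 m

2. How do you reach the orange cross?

turn right 30°, forward 2.6 m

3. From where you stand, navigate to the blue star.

turn right 74°, forward 2.6 m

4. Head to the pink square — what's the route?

turn right 169°, forward 7.5 m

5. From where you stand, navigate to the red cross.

turn left 173°, forward 1.9 m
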